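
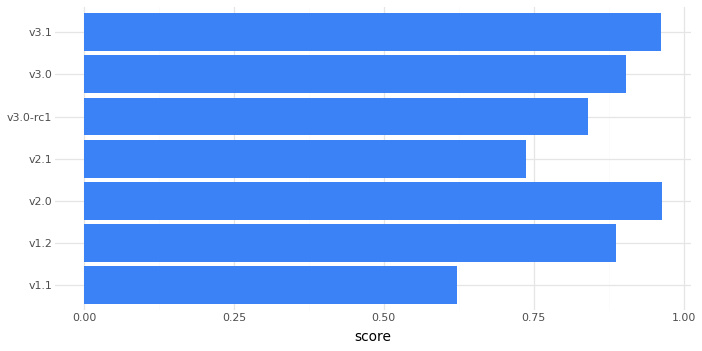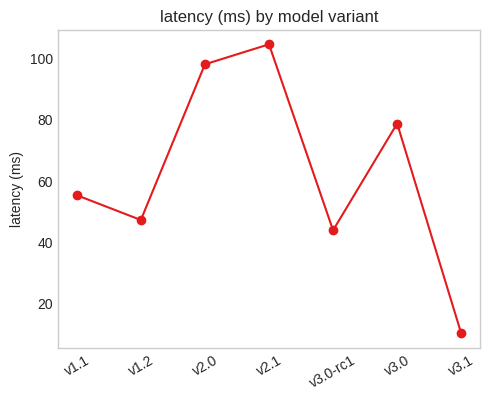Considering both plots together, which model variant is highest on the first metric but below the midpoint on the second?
v3.1

Chart 2 median latency (ms) ≈ 60; below-median model variants: v1.2, v3.0-rc1, v3.1. Among those, v3.1 has the highest score (≈ 1).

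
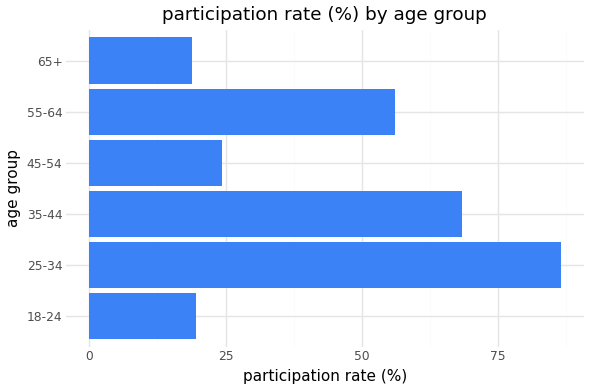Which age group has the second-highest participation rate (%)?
Top 3: 25-34 ≈ 90, 35-44 ≈ 70, 55-64 ≈ 60.

35-44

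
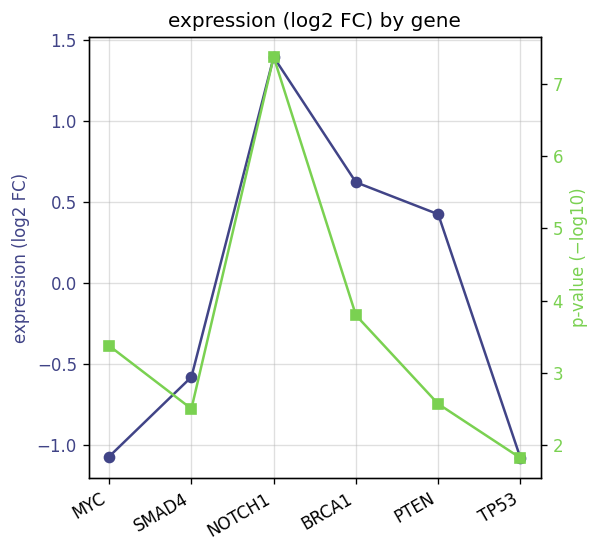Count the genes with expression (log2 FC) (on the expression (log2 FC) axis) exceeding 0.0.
Above 0.0: NOTCH1, BRCA1, PTEN.

3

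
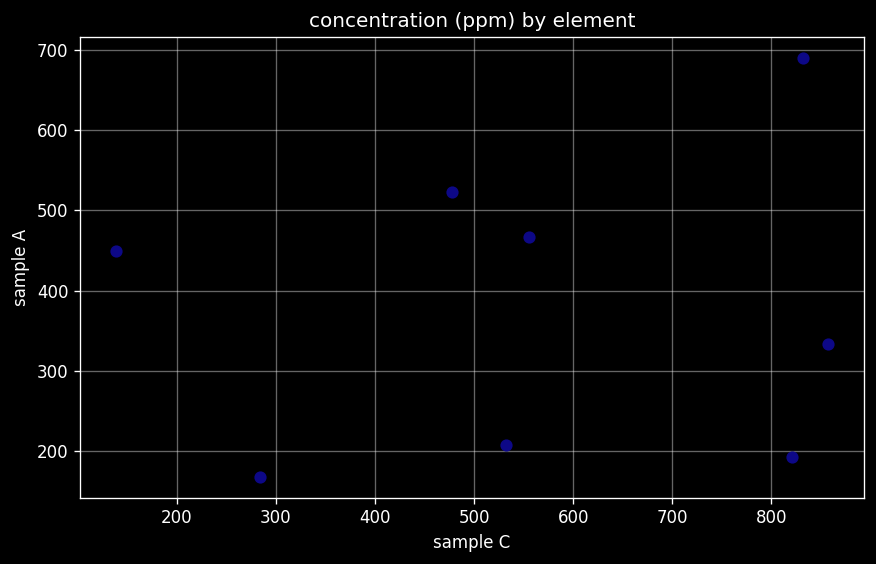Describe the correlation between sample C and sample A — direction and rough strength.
Points are roughly uncorrelated; weak (|r| ≈ 0.1).

no clear correlation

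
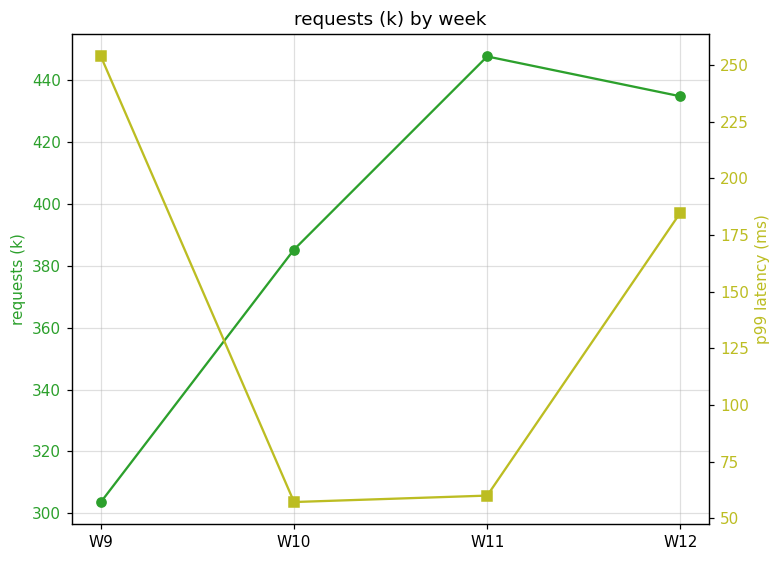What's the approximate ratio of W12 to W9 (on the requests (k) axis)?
≈ 1.47×

W12 ≈ 440, W9 ≈ 300; 440/300 ≈ 1.47.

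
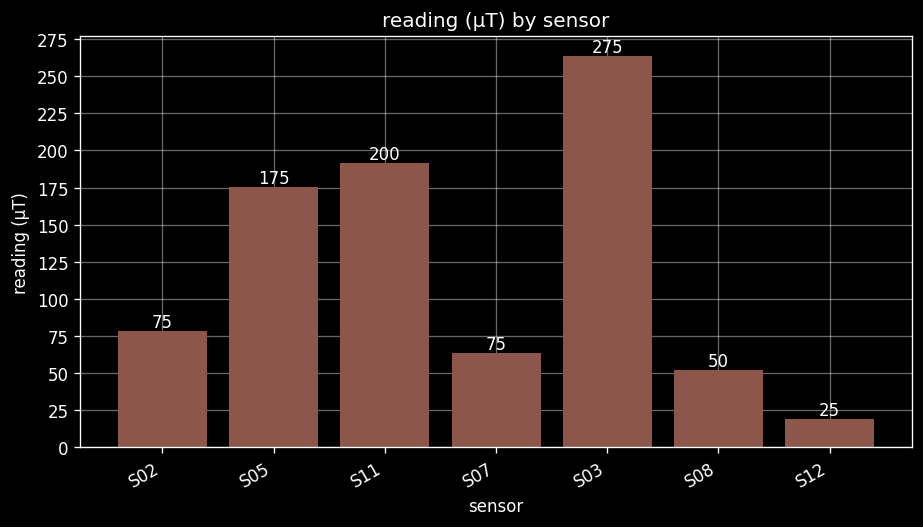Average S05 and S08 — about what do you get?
(175 + 50) / 2 ≈ 112.

≈ 112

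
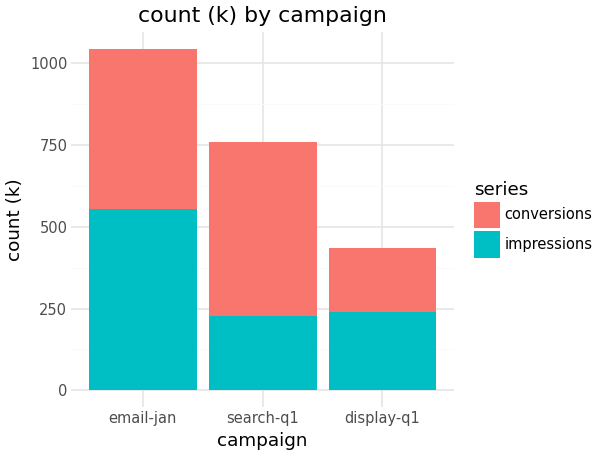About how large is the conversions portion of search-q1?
conversions top ≈ 800, bottom ≈ 200; segment ≈ 600.

≈ 600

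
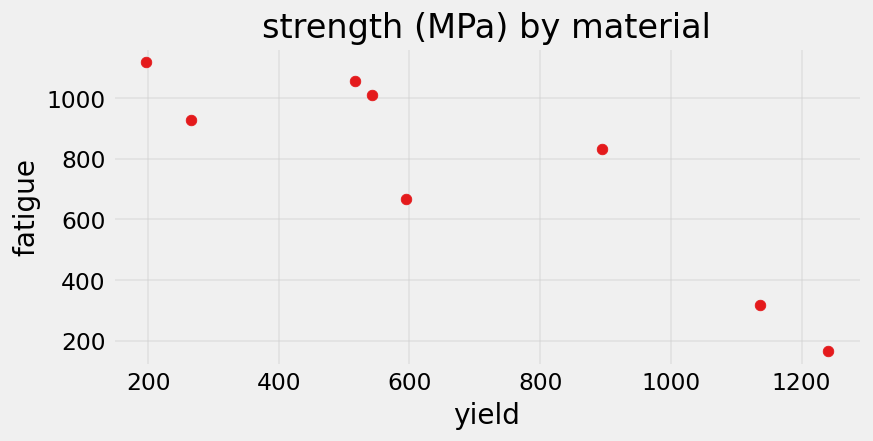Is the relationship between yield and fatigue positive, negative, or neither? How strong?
negative, strong

Points are negatively correlated; strong (|r| ≈ 0.9).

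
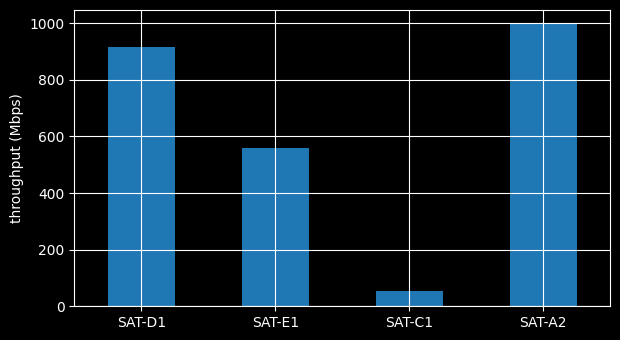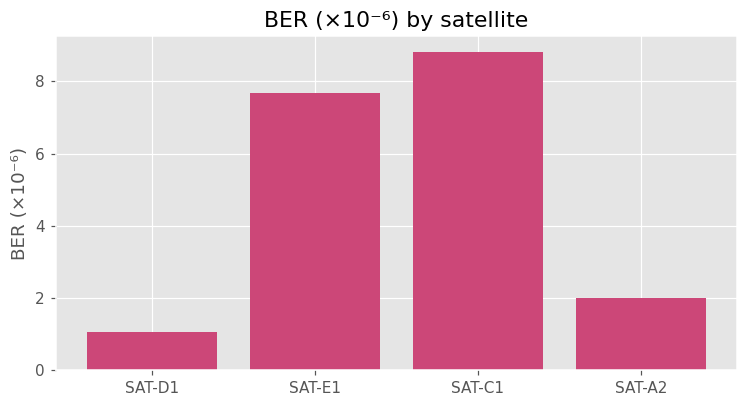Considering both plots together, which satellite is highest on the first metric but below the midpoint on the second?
Chart 2 median BER (×10⁻⁶) ≈ 5; below-median satellites: SAT-D1, SAT-A2. Among those, SAT-A2 has the highest throughput (Mbps) (≈ 1000).

SAT-A2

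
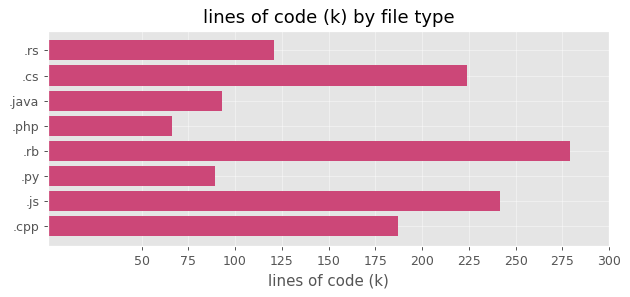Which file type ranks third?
Top 4: .rb ≈ 275, .js ≈ 250, .cs ≈ 225, .cpp ≈ 175.

.cs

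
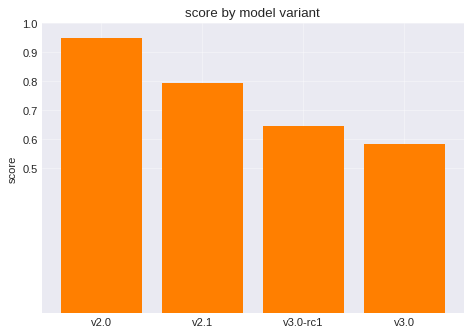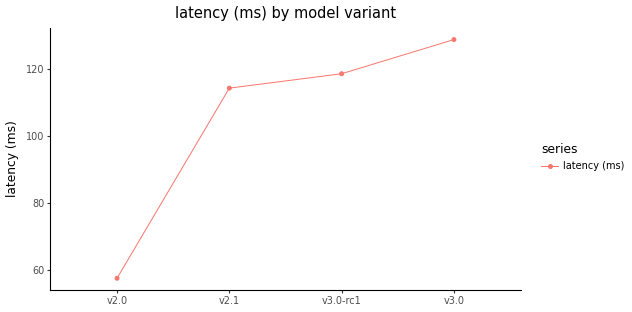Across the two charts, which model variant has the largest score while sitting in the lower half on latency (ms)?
v2.0

Chart 2 median latency (ms) ≈ 120; below-median model variants: v2.0, v2.1. Among those, v2.0 has the highest score (≈ 0.9).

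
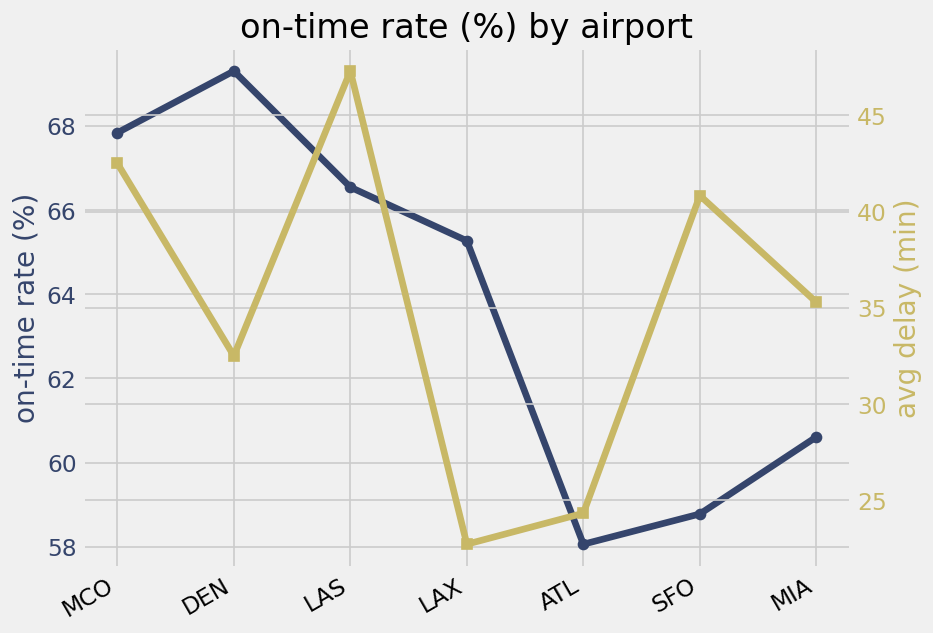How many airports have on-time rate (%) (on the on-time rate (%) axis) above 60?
5

Above 60: MCO, DEN, LAS, LAX, MIA.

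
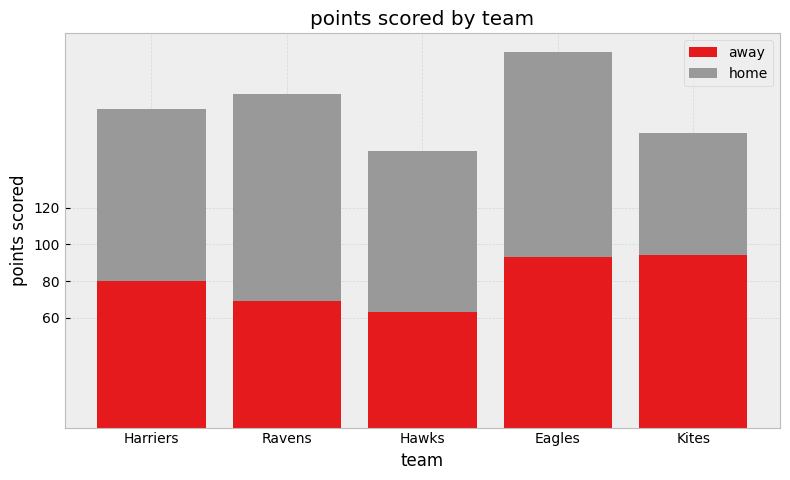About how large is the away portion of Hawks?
≈ 60

away top ≈ 60, bottom ≈ 0; segment ≈ 60.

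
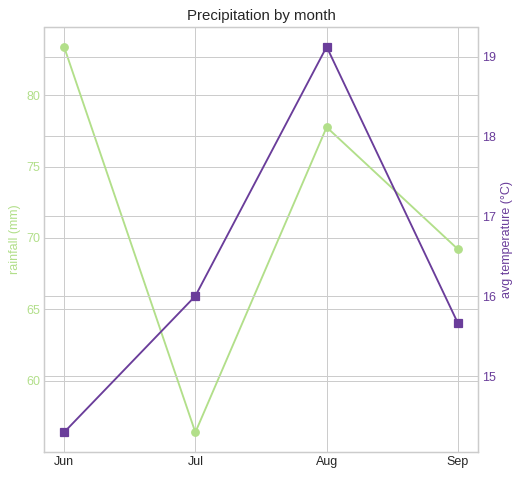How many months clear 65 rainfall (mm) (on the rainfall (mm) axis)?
Above 65: Jun, Aug, Sep.

3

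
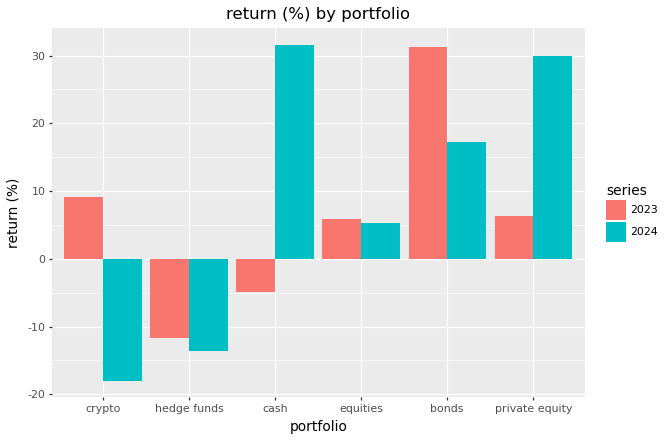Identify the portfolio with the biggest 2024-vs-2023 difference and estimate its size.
cash: 2024 ≈ 30, 2023 ≈ -5 → gap ≈ 35. Next-largest (crypto) is only ≈ 30.

cash, ≈ 35 %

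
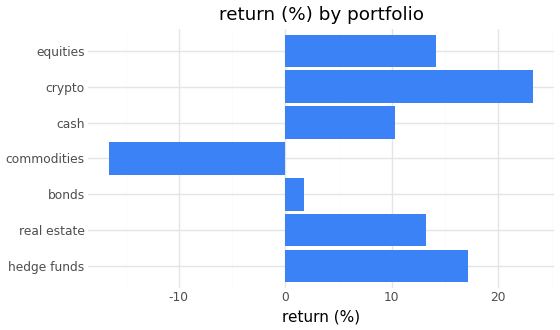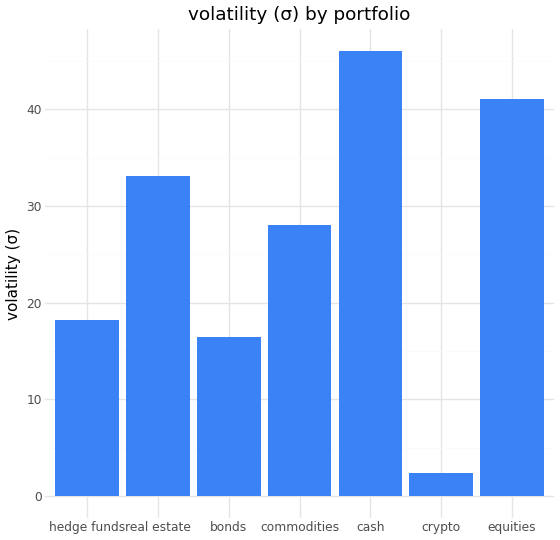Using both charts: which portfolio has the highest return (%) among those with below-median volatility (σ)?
crypto

Chart 2 median volatility (σ) ≈ 30; below-median portfolios: hedge funds, bonds, crypto. Among those, crypto has the highest return (%) (≈ 25).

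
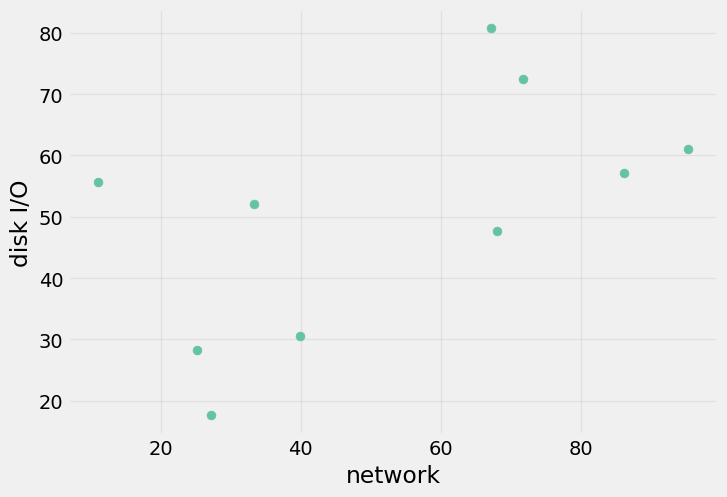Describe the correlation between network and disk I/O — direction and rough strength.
Points are positively correlated; moderate (|r| ≈ 0.6).

positive, moderate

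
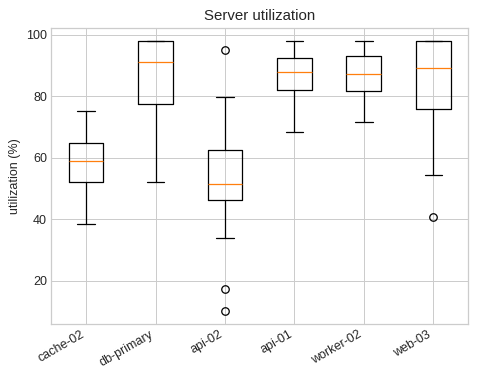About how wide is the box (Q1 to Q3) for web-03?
≈ 25

Q3 ≈ 100, Q1 ≈ 75; IQR ≈ 25.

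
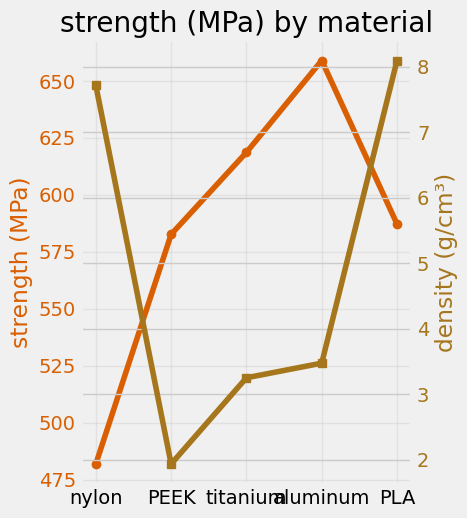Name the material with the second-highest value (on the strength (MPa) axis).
Top 3 (on the strength (MPa) axis): aluminum ≈ 660, titanium ≈ 620, PLA ≈ 580.

titanium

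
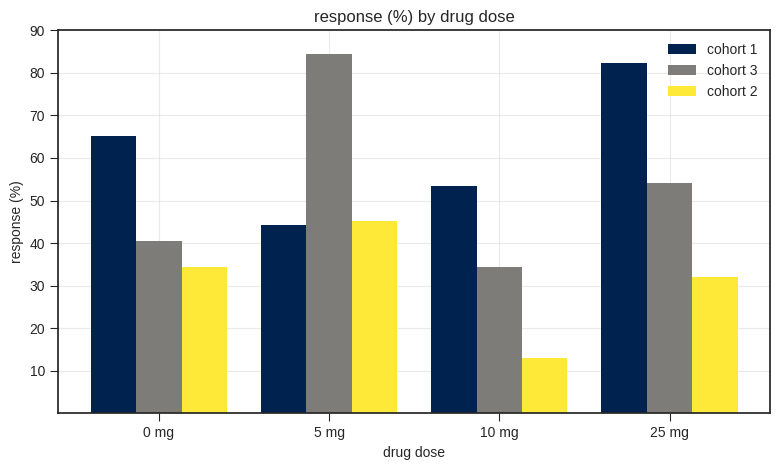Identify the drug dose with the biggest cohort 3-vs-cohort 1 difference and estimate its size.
5 mg: cohort 3 ≈ 80, cohort 1 ≈ 40 → gap ≈ 40. Next-largest (25 mg) is only ≈ 30.

5 mg, ≈ 40 %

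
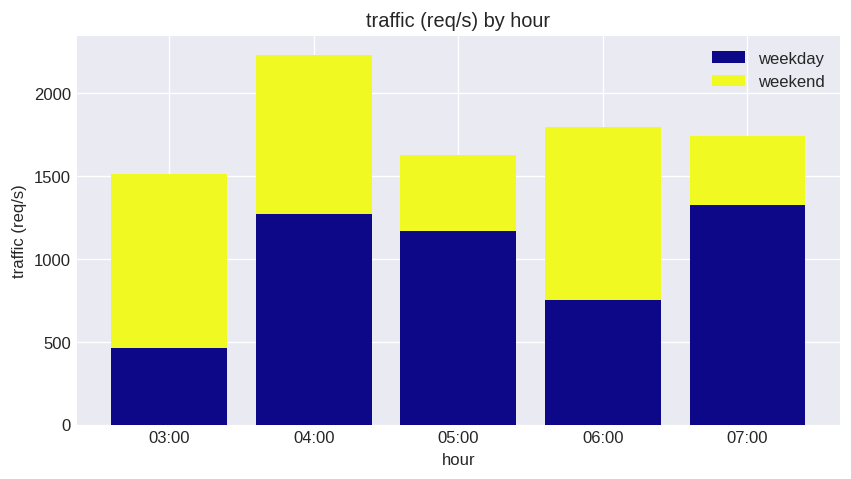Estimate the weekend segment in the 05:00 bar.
≈ 400

weekend top ≈ 1600, bottom ≈ 1200; segment ≈ 400.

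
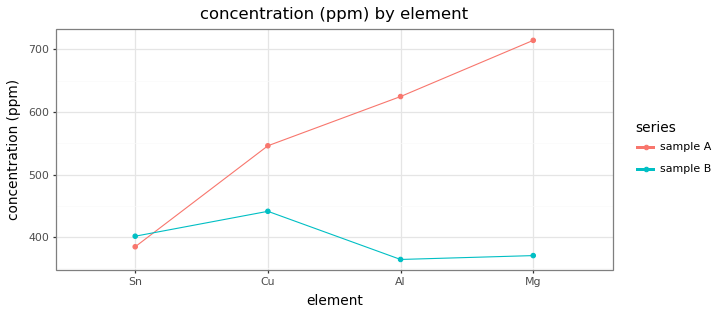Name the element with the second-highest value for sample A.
Al

Top 3 for sample A: Mg ≈ 700, Al ≈ 600, Cu ≈ 550.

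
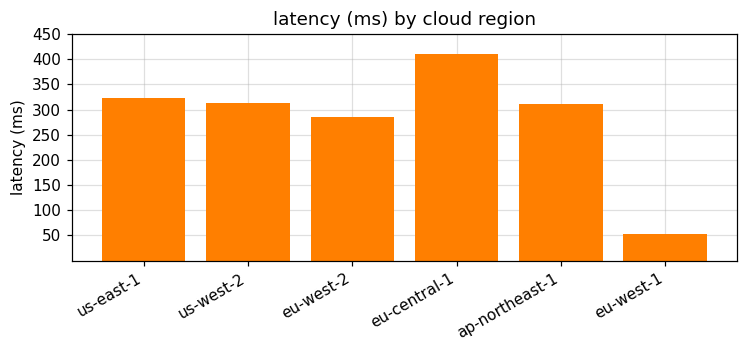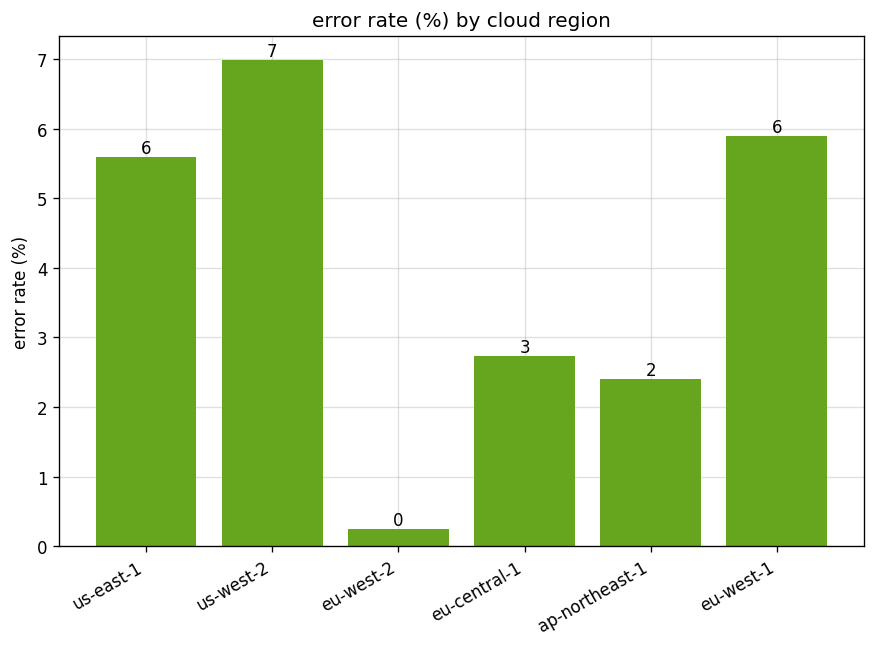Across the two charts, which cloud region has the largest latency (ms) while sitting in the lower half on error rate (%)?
eu-central-1

Chart 2 median error rate (%) ≈ 4; below-median cloud regions: eu-west-2, eu-central-1, ap-northeast-1. Among those, eu-central-1 has the highest latency (ms) (≈ 400).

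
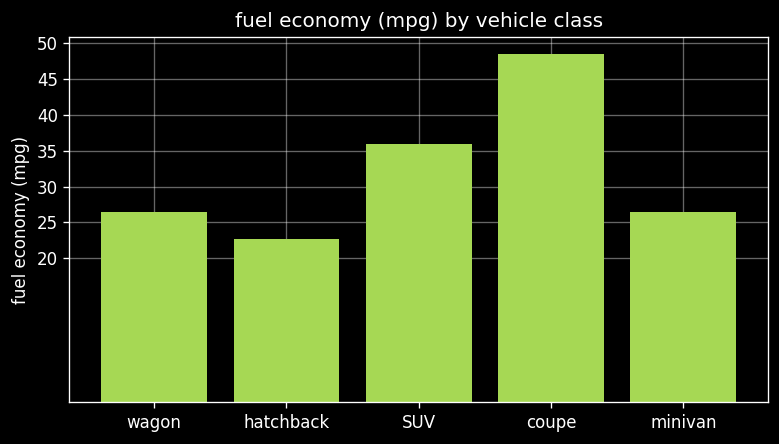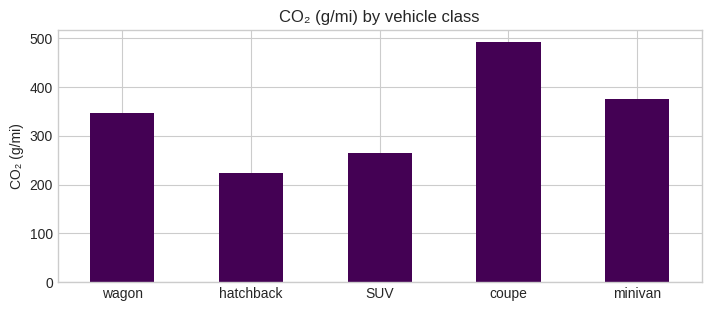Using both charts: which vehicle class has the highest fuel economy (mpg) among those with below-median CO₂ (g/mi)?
Chart 2 median CO₂ (g/mi) ≈ 350; below-median vehicle classes: hatchback, SUV. Among those, SUV has the highest fuel economy (mpg) (≈ 35).

SUV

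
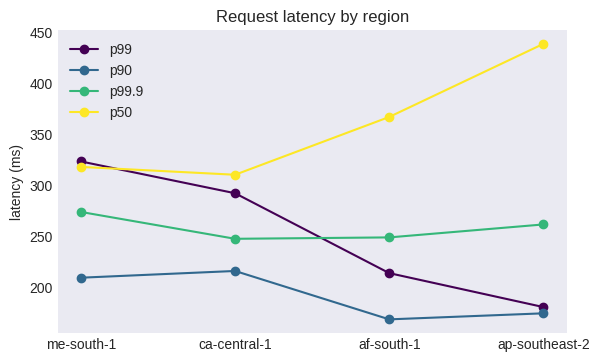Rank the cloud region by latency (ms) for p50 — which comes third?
me-south-1

Top 4 for p50: ap-southeast-2 ≈ 450, af-south-1 ≈ 375, me-south-1 ≈ 325, ca-central-1 ≈ 300.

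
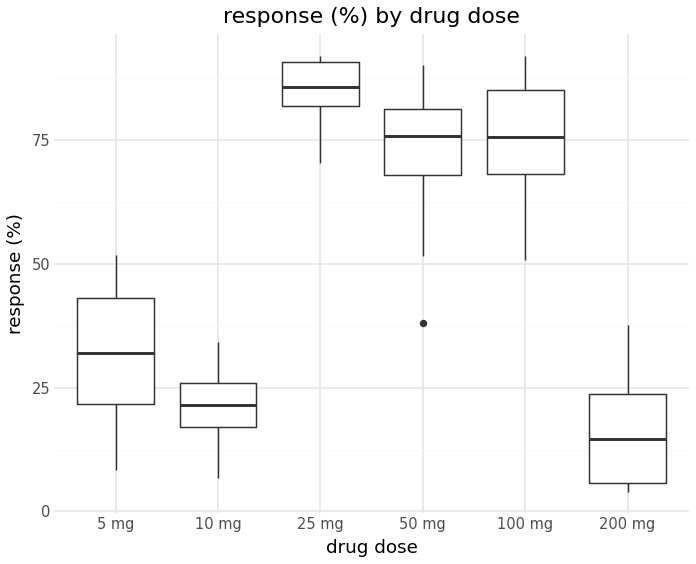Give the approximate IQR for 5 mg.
≈ 20

Q3 ≈ 40, Q1 ≈ 20; IQR ≈ 20.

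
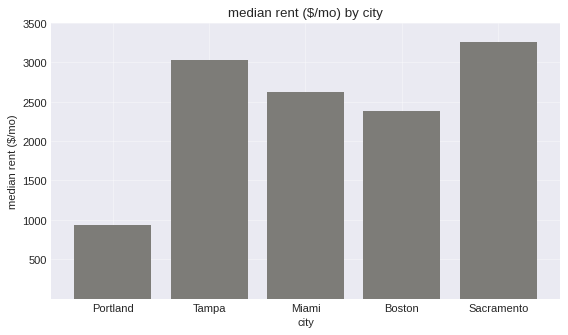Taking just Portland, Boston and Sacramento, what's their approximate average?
(1000 + 2500 + 3500) / 3 ≈ 2333.

≈ 2333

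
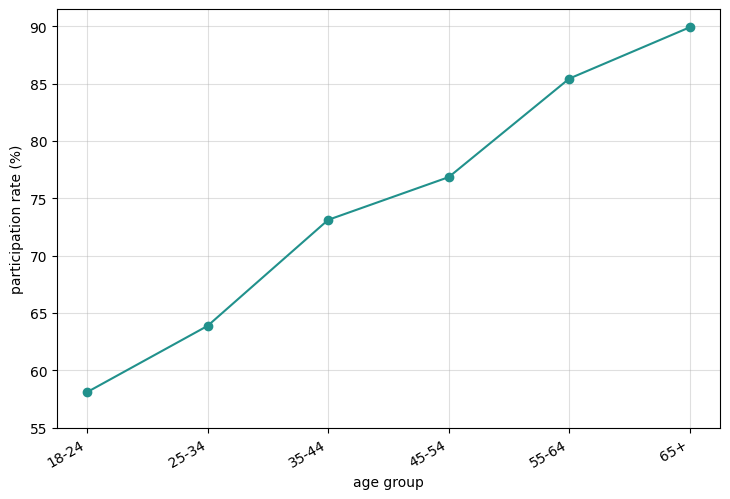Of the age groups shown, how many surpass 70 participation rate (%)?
4

Above 70: 35-44, 45-54, 55-64, 65+.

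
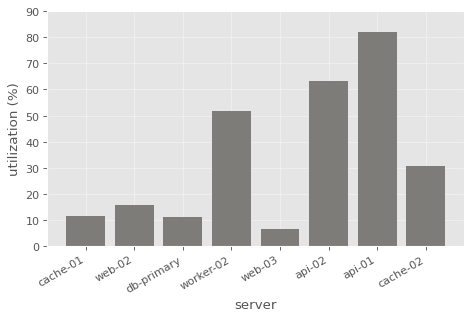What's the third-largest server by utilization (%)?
Top 4: api-01 ≈ 80, api-02 ≈ 60, worker-02 ≈ 50, cache-02 ≈ 30.

worker-02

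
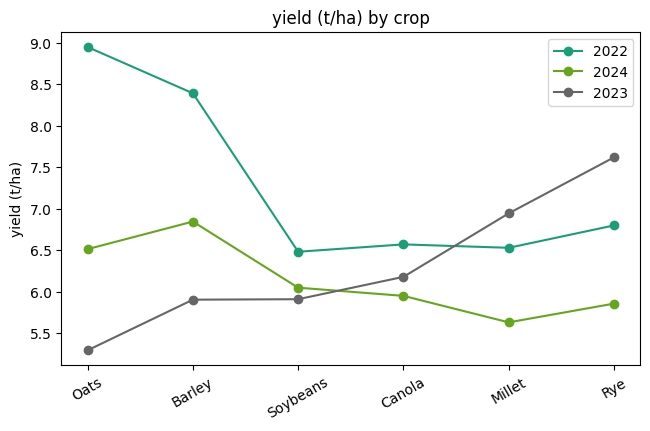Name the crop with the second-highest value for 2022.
Barley

Top 3 for 2022: Oats ≈ 9.0, Barley ≈ 8.5, Rye ≈ 7.0.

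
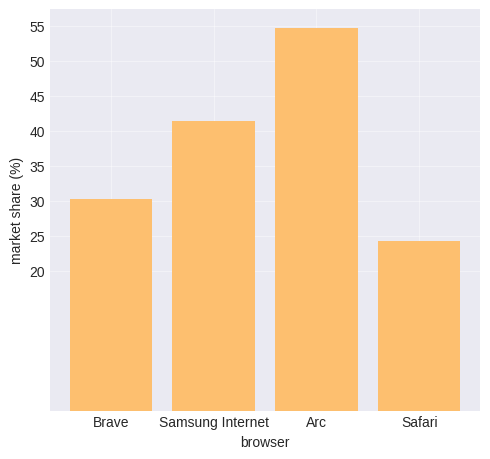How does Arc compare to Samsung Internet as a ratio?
≈ 1.38×

Arc ≈ 55, Samsung Internet ≈ 40; 55/40 ≈ 1.38.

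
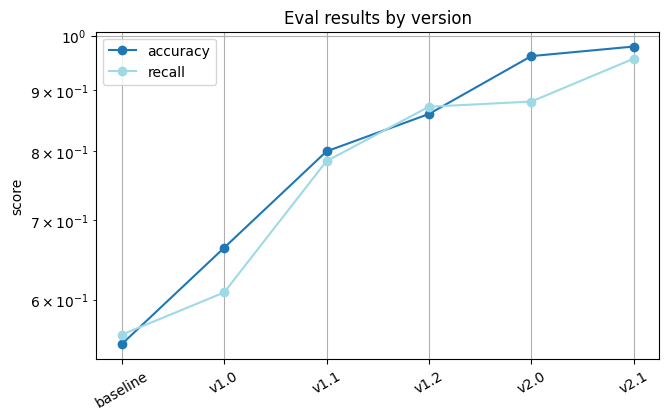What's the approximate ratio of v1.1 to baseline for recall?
≈ 1.45×

v1.1 ≈ 0.80, baseline ≈ 0.55; 0.80/0.55 ≈ 1.45.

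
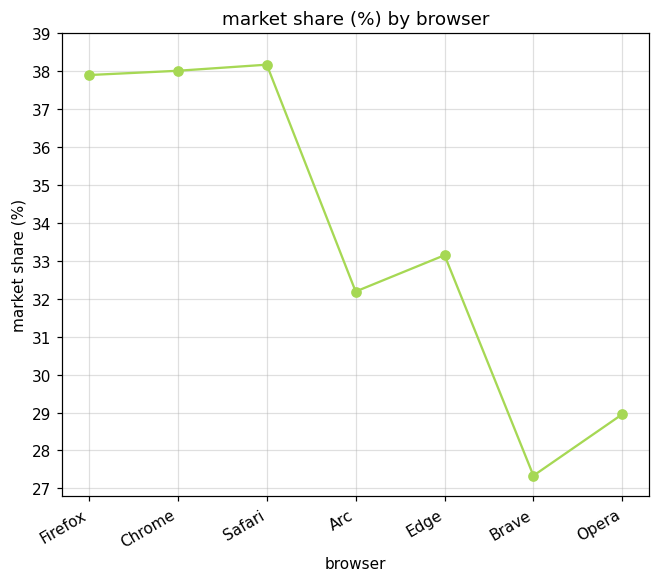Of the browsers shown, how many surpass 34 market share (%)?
3

Above 34: Firefox, Chrome, Safari.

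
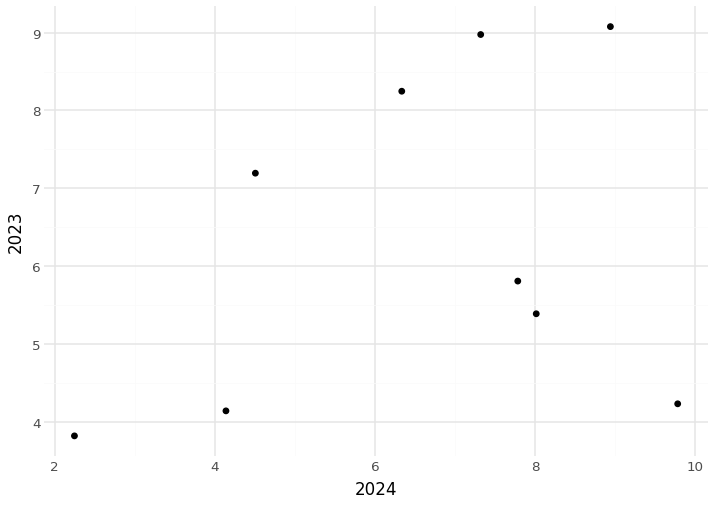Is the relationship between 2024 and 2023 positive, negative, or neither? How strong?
Points are positively correlated; weak (|r| ≈ 0.3).

positive, weak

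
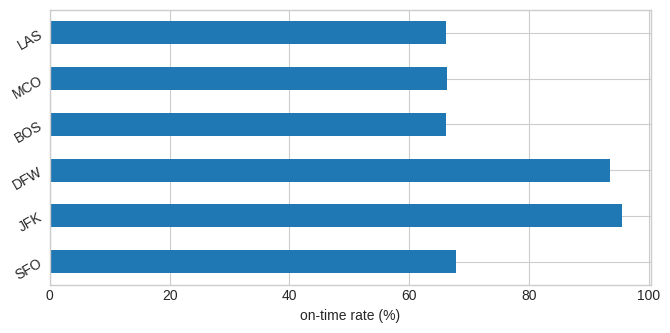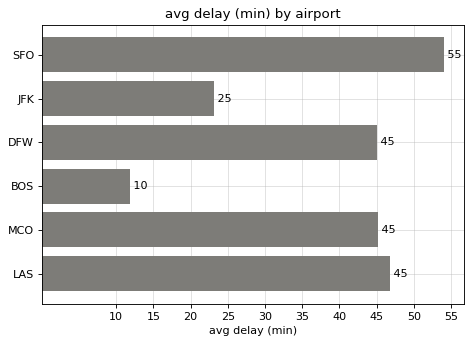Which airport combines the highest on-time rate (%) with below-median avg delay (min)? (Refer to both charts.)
JFK

Chart 2 median avg delay (min) ≈ 45; below-median airports: JFK, DFW, BOS. Among those, JFK has the highest on-time rate (%) (≈ 100).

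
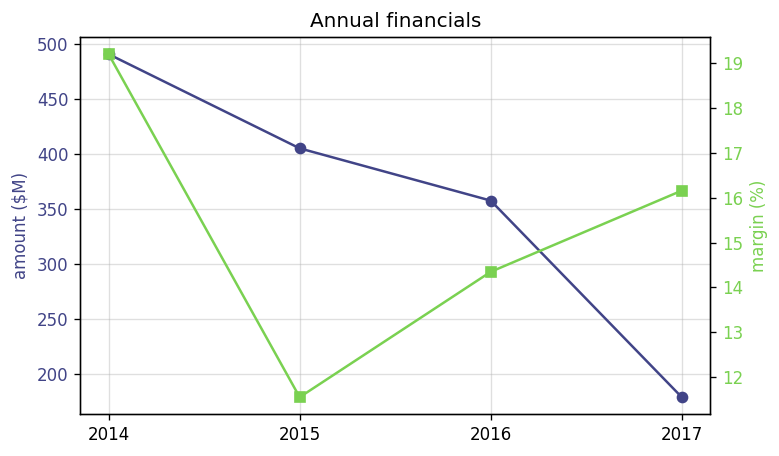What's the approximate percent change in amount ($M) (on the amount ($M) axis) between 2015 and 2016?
2015 ≈ 400, 2016 ≈ 350; (350 − 400) / 400 ≈ -12.5%.

≈ -12.5%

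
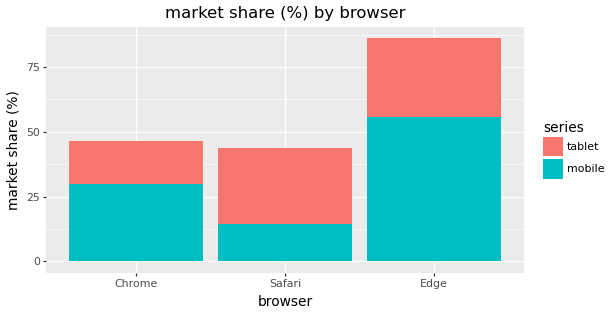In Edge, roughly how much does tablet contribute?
tablet top ≈ 90, bottom ≈ 60; segment ≈ 30.

≈ 30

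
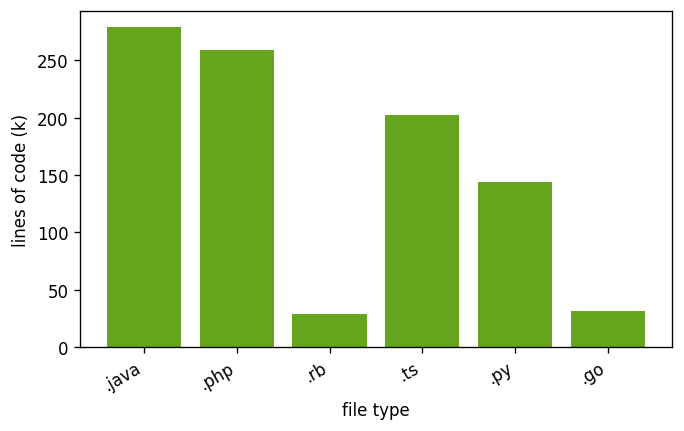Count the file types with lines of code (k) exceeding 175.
Above 175: .java, .php, .ts.

3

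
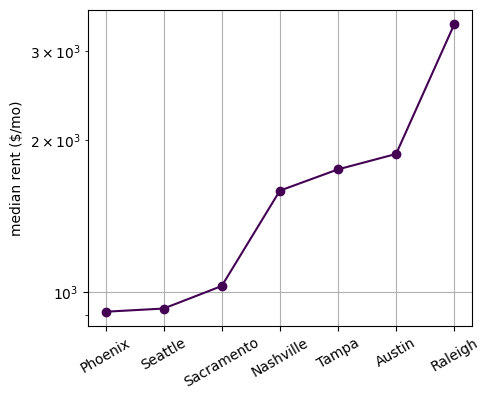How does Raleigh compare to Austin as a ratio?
≈ 1.75×

Raleigh ≈ 3500, Austin ≈ 2000; 3500/2000 ≈ 1.75.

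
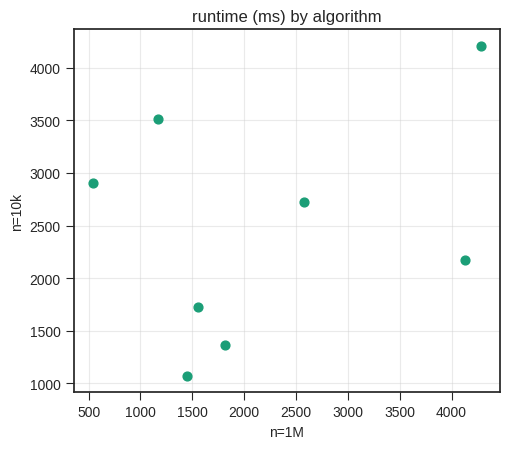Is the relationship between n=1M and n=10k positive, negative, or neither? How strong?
Points are positively correlated; weak (|r| ≈ 0.3).

positive, weak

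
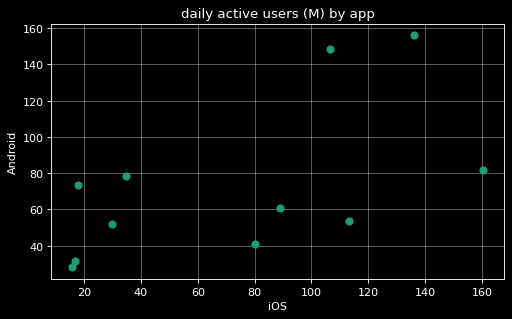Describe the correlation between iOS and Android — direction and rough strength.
Points are positively correlated; moderate (|r| ≈ 0.6).

positive, moderate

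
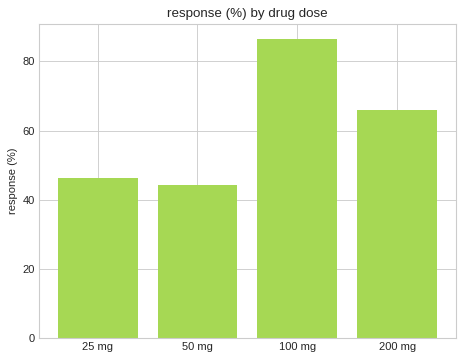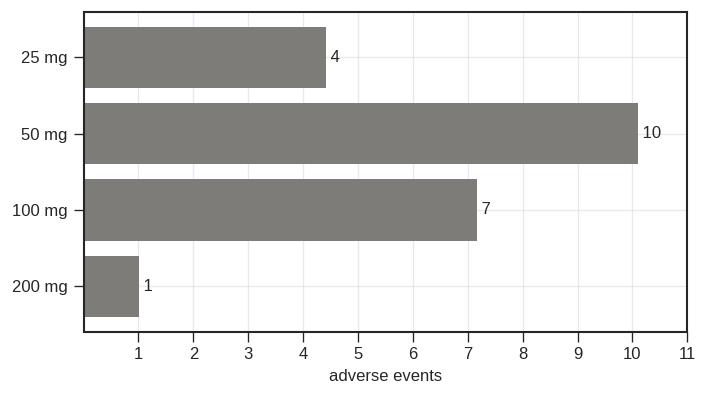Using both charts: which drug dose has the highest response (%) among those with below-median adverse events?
Chart 2 median adverse events ≈ 6; below-median drug doses: 25 mg, 200 mg. Among those, 200 mg has the highest response (%) (≈ 70).

200 mg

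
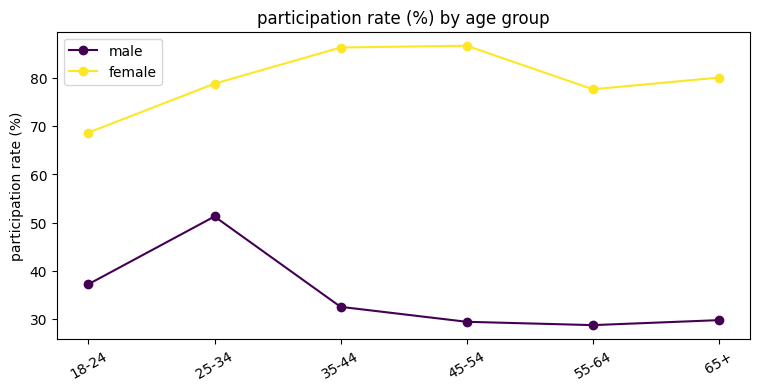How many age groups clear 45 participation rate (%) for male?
1

Above 45: 25-34.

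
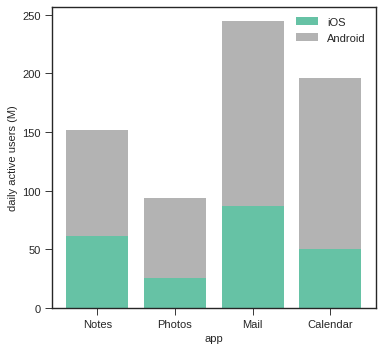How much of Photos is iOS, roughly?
iOS top ≈ 25, bottom ≈ 0; segment ≈ 25.

≈ 25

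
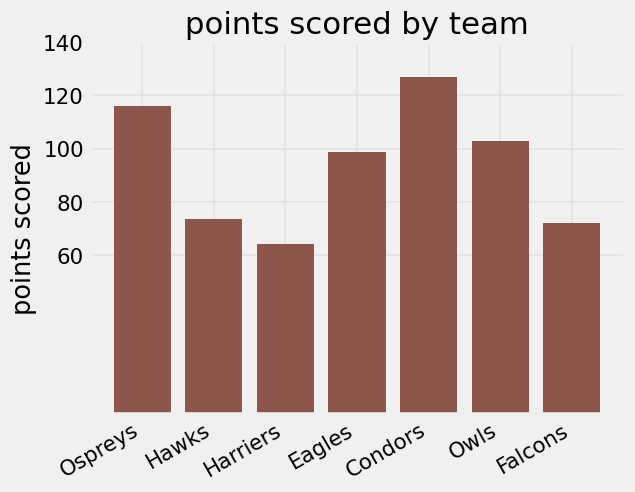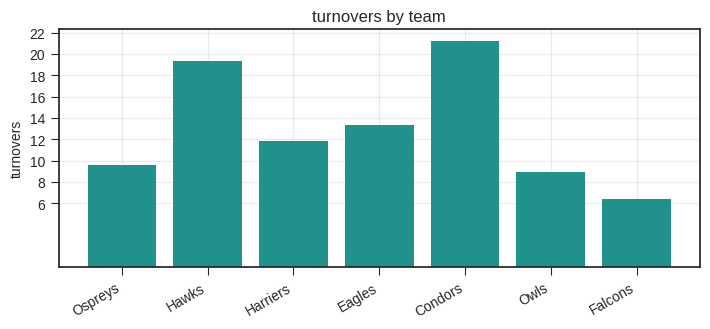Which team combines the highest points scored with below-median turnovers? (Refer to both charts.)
Ospreys

Chart 2 median turnovers ≈ 12; below-median teams: Ospreys, Owls, Falcons. Among those, Ospreys has the highest points scored (≈ 120).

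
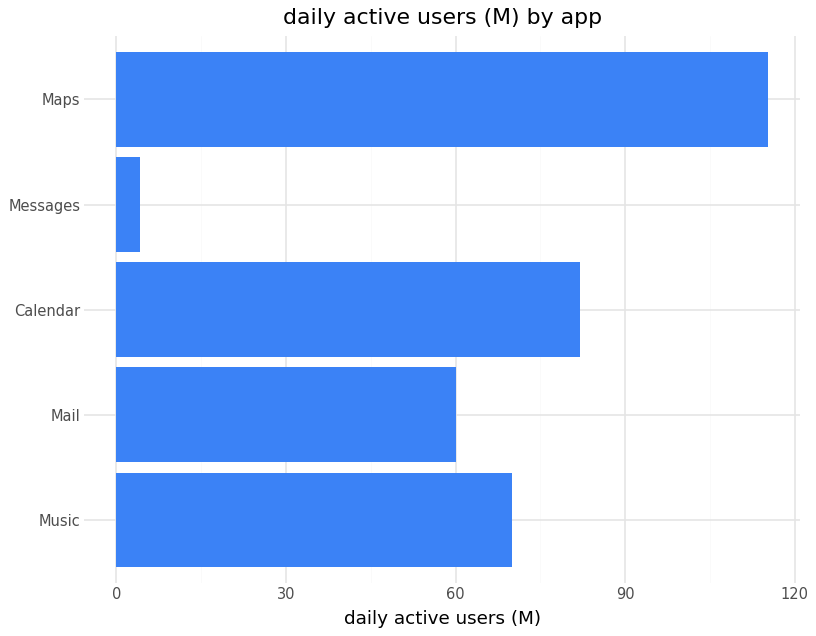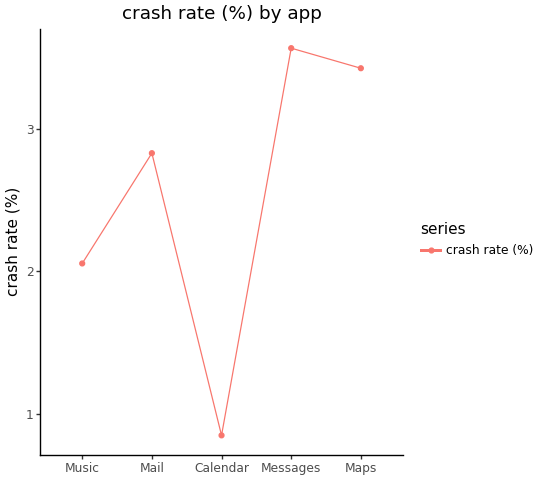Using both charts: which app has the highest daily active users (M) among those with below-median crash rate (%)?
Chart 2 median crash rate (%) ≈ 3; below-median apps: Music, Calendar. Among those, Calendar has the highest daily active users (M) (≈ 80).

Calendar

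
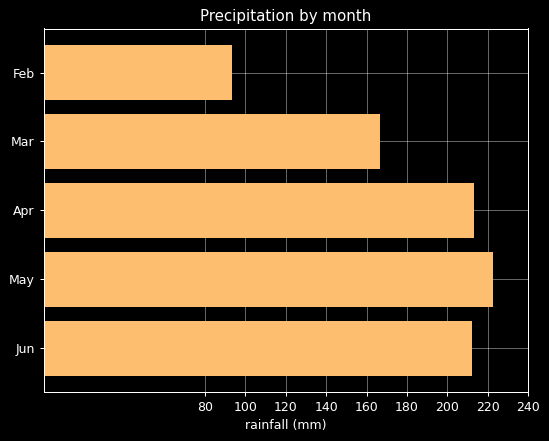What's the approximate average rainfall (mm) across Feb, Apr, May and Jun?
(100 + 220 + 220 + 220) / 4 ≈ 190.

≈ 190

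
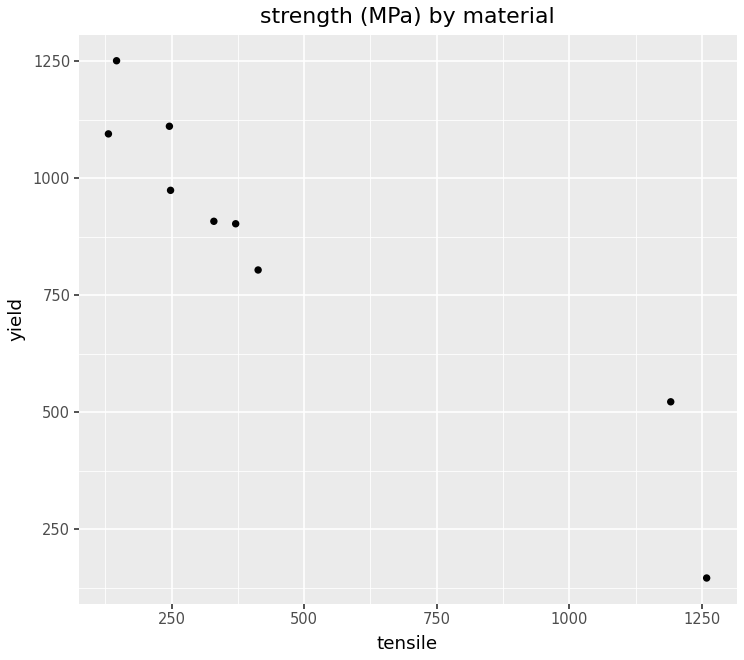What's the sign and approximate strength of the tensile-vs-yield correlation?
Points are negatively correlated; strong (|r| ≈ 0.9).

negative, strong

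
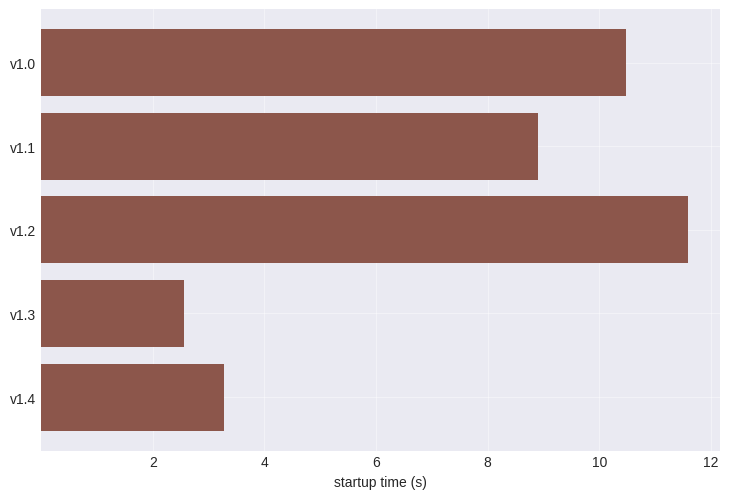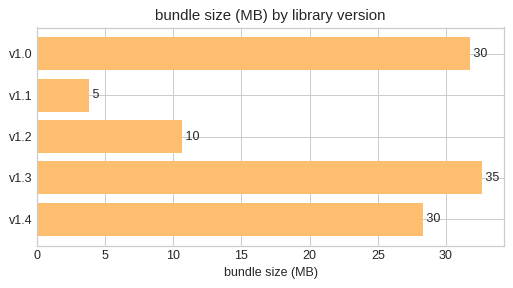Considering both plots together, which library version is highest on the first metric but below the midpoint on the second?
v1.2

Chart 2 median bundle size (MB) ≈ 30; below-median library versions: v1.1, v1.2. Among those, v1.2 has the highest startup time (s) (≈ 12).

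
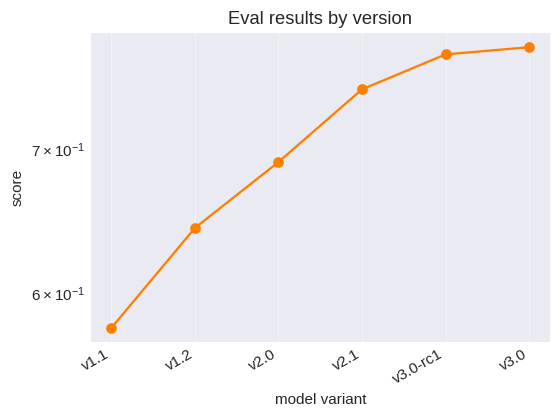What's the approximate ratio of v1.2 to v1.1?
v1.2 ≈ 0.64, v1.1 ≈ 0.58; 0.64/0.58 ≈ 1.1.

≈ 1.1×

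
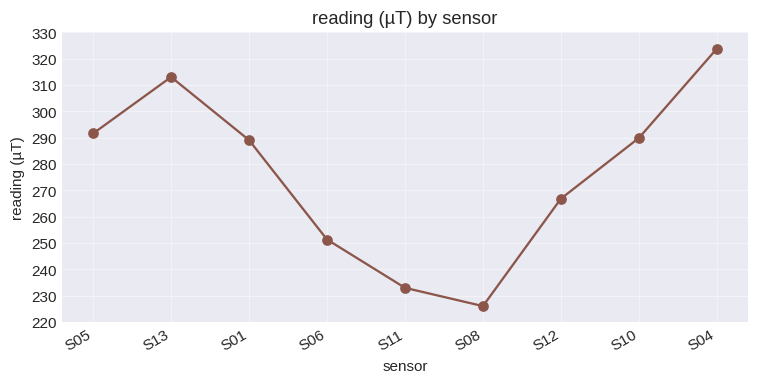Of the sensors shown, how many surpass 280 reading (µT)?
Above 280: S05, S13, S01, S10, S04.

5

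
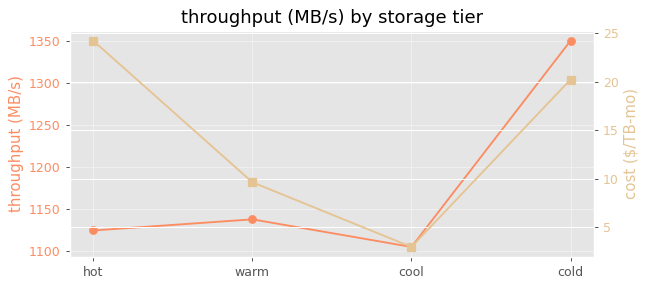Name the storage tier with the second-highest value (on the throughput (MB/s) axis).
Top 3 (on the throughput (MB/s) axis): cold ≈ 1350, warm ≈ 1150, hot ≈ 1125.

warm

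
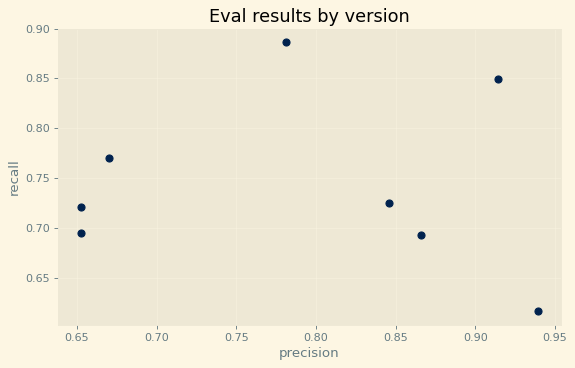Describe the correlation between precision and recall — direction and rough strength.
no clear correlation

Points are roughly uncorrelated; weak (|r| ≈ 0.1).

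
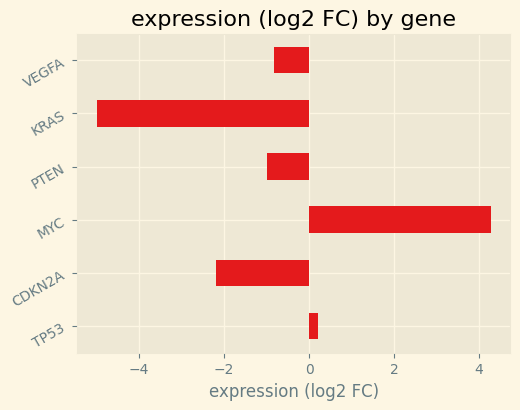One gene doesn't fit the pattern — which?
MYC ≈ 4; the rest sit between ≈ -5 and ≈ 0.

MYC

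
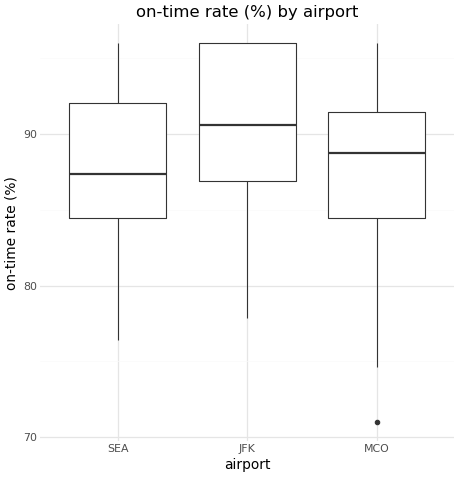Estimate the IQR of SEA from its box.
Q3 ≈ 92.0, Q1 ≈ 84.5; IQR ≈ 7.5.

≈ 7.5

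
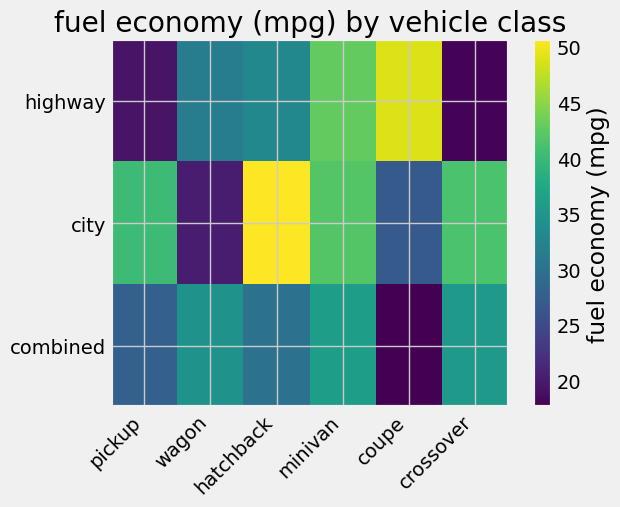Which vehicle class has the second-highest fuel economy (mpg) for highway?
Top 3 for highway: coupe ≈ 50, minivan ≈ 45, hatchback ≈ 35.

minivan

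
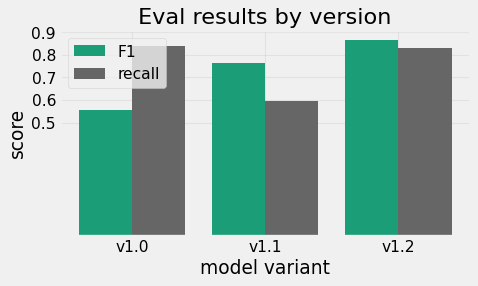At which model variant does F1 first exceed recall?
v1.1

v1.0: F1 ≈ 0.6 vs recall ≈ 0.8 (not yet); v1.1: F1 ≈ 0.8 vs recall ≈ 0.6 (first crossover).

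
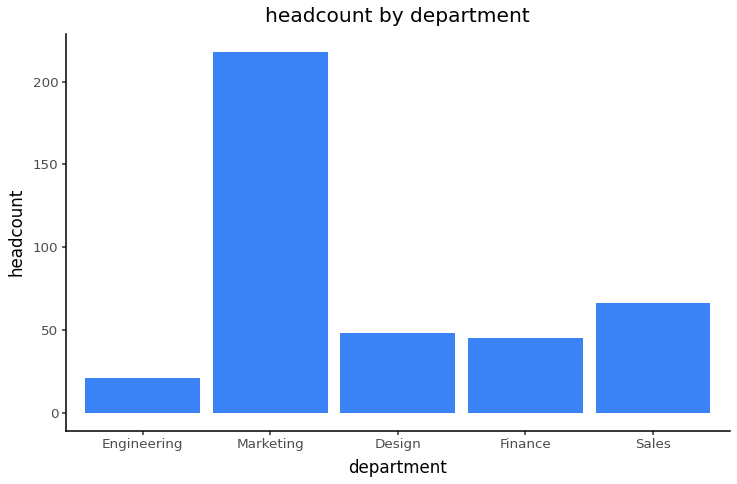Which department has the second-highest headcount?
Top 3: Marketing ≈ 220, Sales ≈ 60, Design ≈ 40.

Sales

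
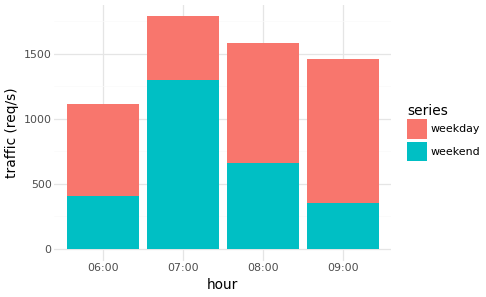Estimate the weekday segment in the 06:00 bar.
≈ 800

weekday top ≈ 1200, bottom ≈ 400; segment ≈ 800.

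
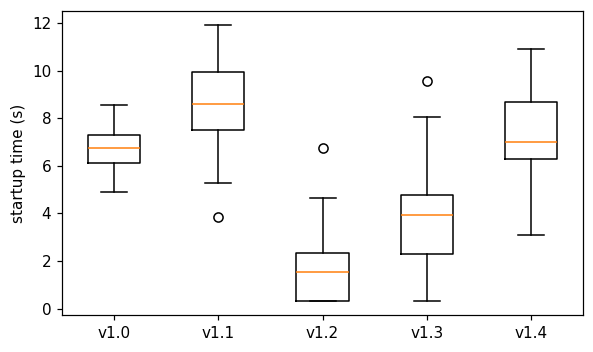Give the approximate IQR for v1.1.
≈ 2

Q3 ≈ 10, Q1 ≈ 8; IQR ≈ 2.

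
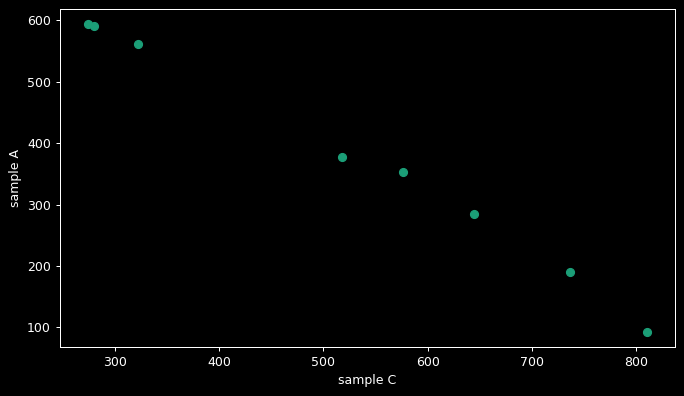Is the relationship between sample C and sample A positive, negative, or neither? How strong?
negative, strong

Points are negatively correlated; strong (|r| ≈ 1.0).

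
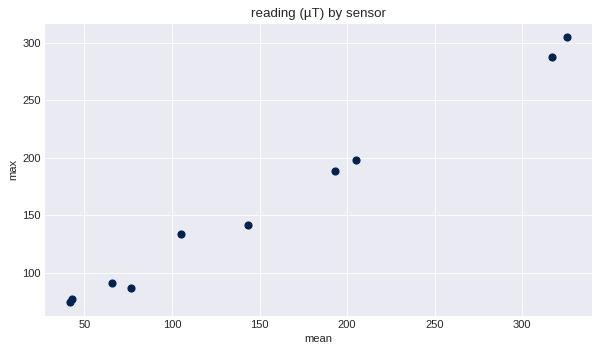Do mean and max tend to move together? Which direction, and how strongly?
Points are positively correlated; strong (|r| ≈ 1.0).

positive, strong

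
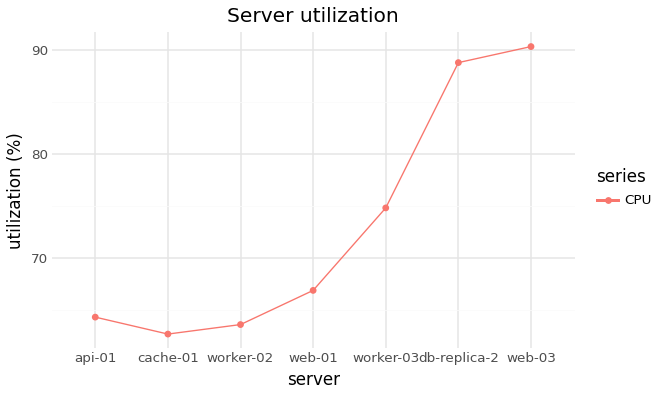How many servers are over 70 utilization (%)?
Above 70: worker-03, db-replica-2, web-03.

3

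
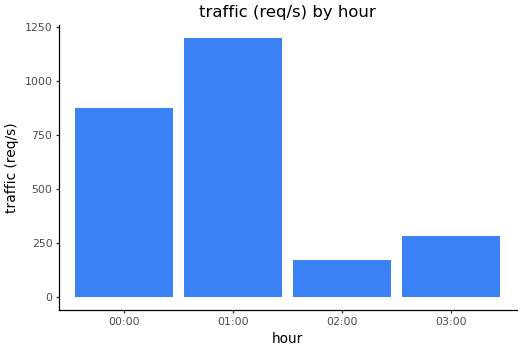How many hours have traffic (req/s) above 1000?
1

Above 1000: 01:00.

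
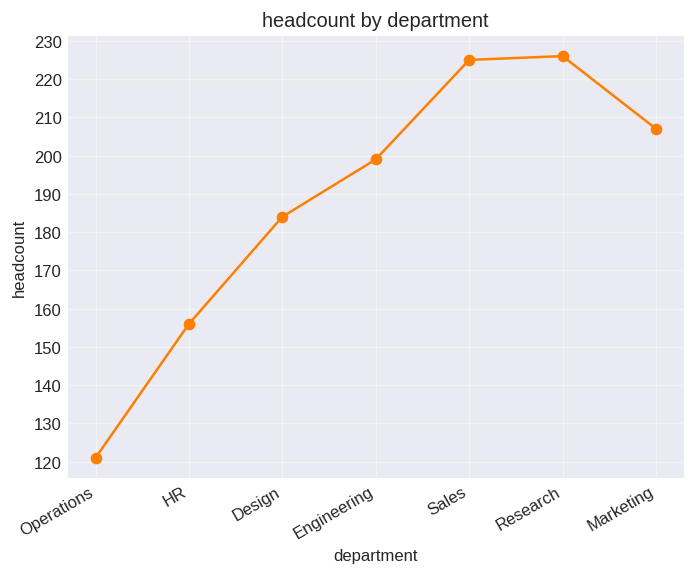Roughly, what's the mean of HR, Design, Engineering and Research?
≈ 192

(160 + 180 + 200 + 230) / 4 ≈ 192.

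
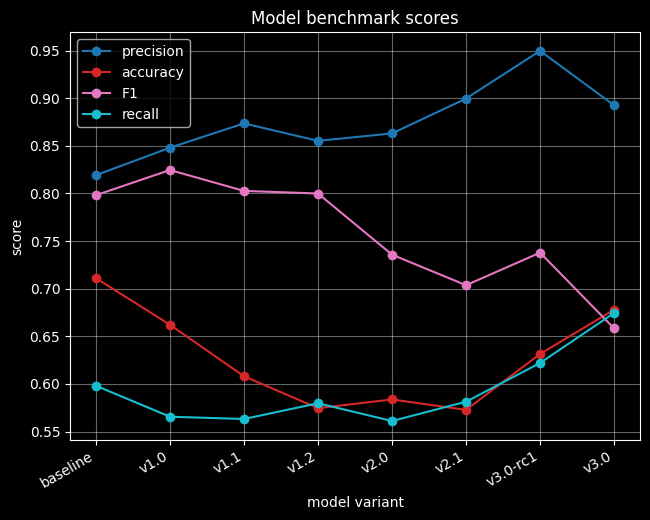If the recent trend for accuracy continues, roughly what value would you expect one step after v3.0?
Last three: 0.55, 0.65, 0.70 → slope ≈ 0.075/step → next ≈ 0.775.

≈ 0.775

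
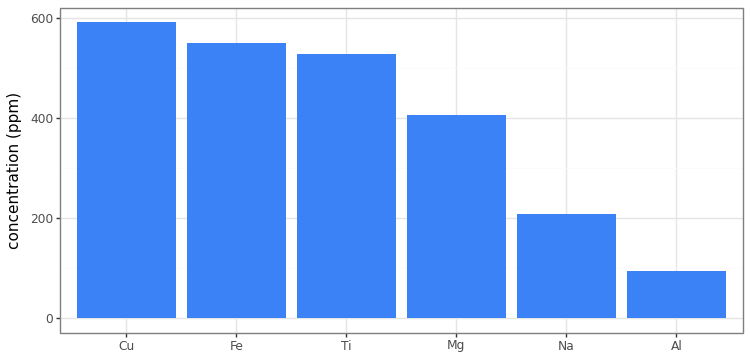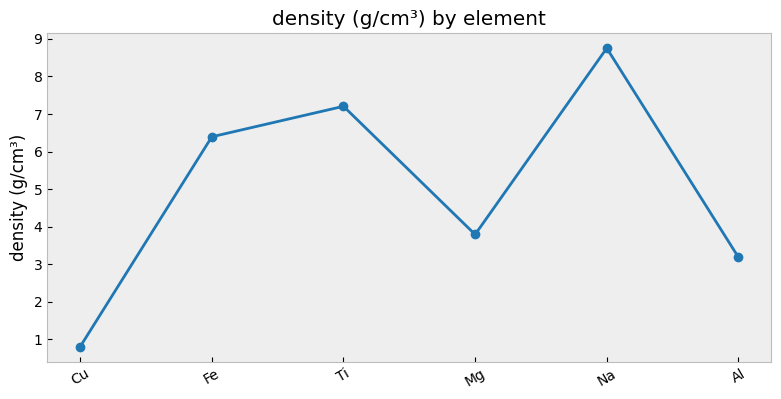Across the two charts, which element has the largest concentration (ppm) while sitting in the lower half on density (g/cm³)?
Chart 2 median density (g/cm³) ≈ 5; below-median elements: Cu, Mg, Al. Among those, Cu has the highest concentration (ppm) (≈ 600).

Cu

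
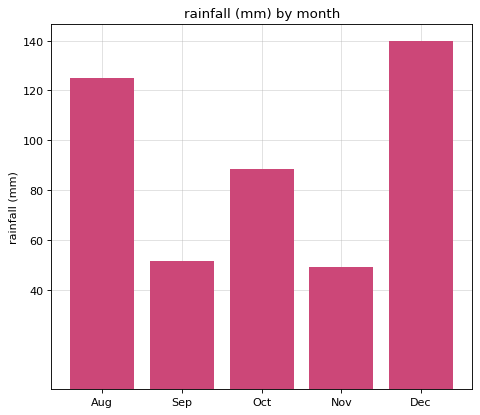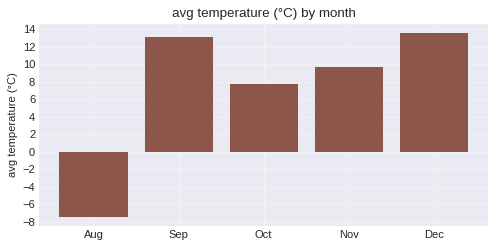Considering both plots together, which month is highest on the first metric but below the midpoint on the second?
Aug

Chart 2 median avg temperature (°C) ≈ 10; below-median months: Aug, Oct. Among those, Aug has the highest rainfall (mm) (≈ 120).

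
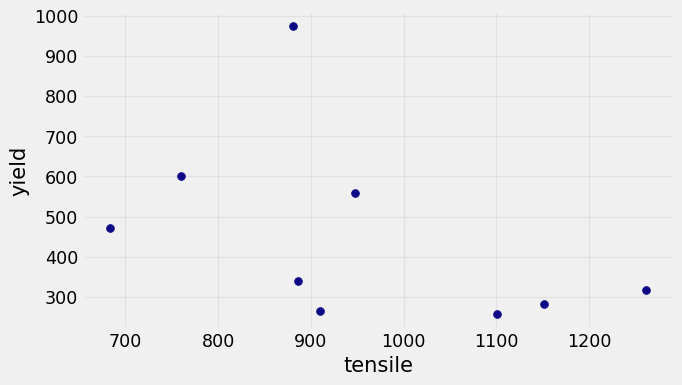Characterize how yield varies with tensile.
Points are negatively correlated; moderate (|r| ≈ 0.5).

negative, moderate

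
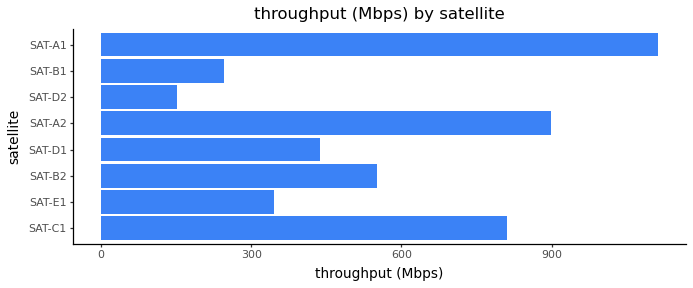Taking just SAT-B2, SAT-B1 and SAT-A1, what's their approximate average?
≈ 633

(600 + 200 + 1100) / 3 ≈ 633.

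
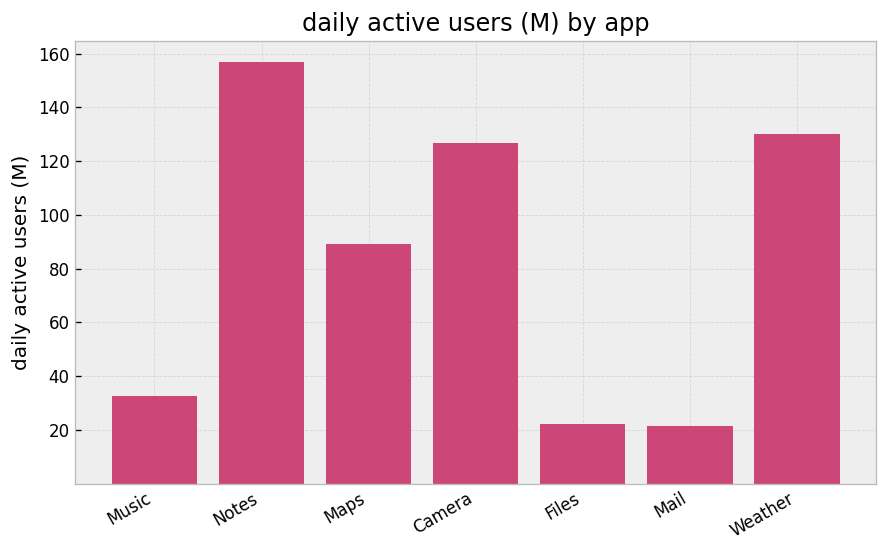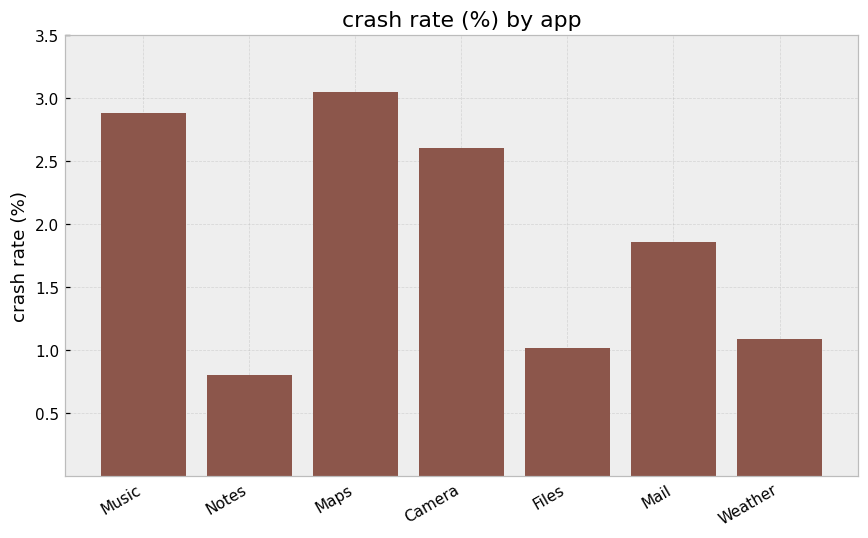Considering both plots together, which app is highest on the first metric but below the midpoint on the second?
Notes

Chart 2 median crash rate (%) ≈ 2; below-median apps: Notes, Files, Weather. Among those, Notes has the highest daily active users (M) (≈ 160).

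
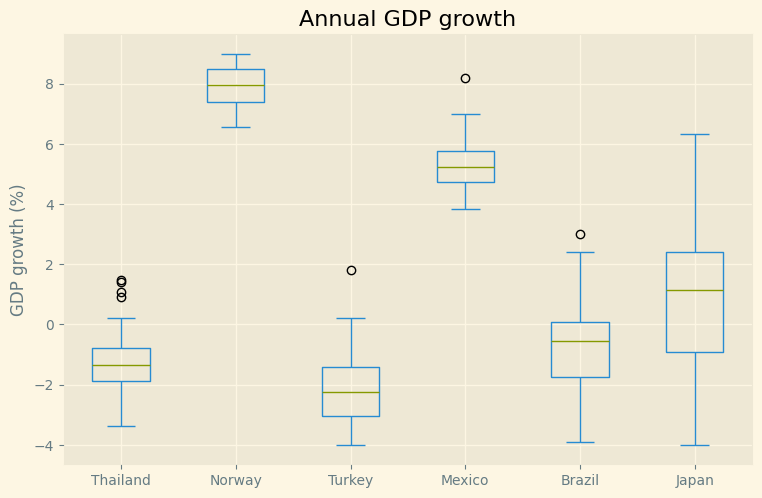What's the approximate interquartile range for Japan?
≈ 3

Q3 ≈ 2, Q1 ≈ -1; IQR ≈ 3.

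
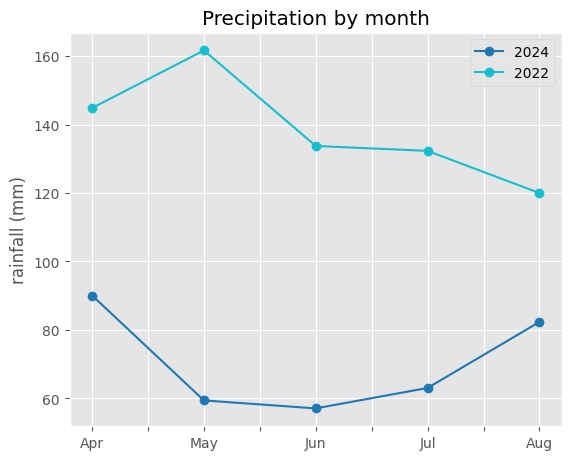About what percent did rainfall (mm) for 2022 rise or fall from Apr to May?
Apr ≈ 140, May ≈ 160; (160 − 140) / 140 ≈ +14.3%.

≈ +14.3%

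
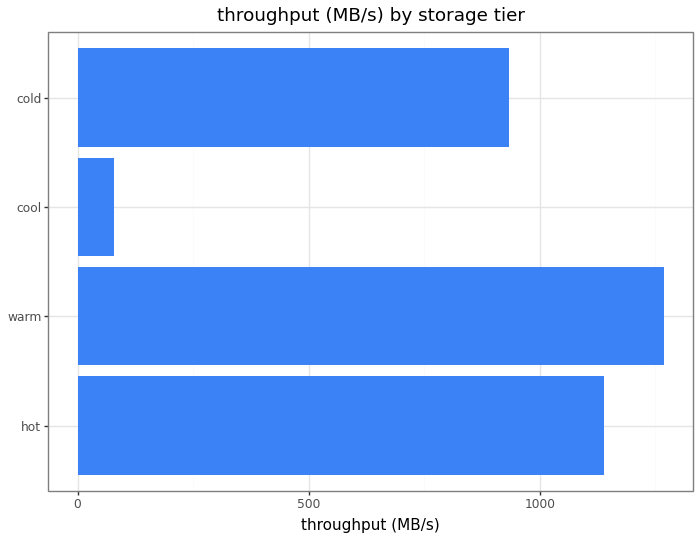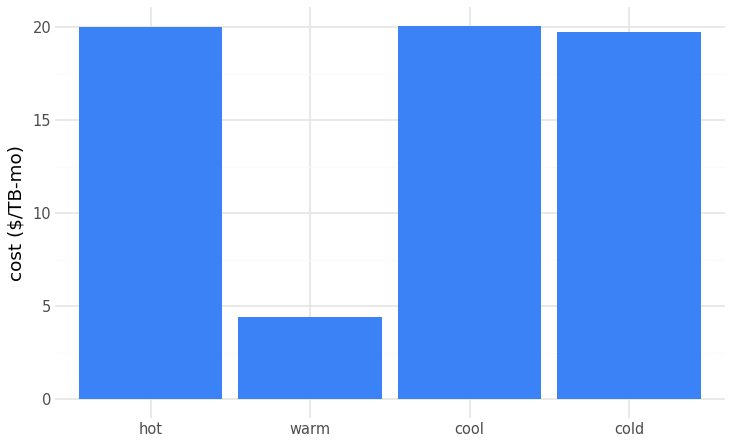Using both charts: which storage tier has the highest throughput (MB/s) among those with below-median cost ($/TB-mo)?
Chart 2 median cost ($/TB-mo) ≈ 20; below-median storage tiers: warm, cold. Among those, warm has the highest throughput (MB/s) (≈ 1200).

warm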